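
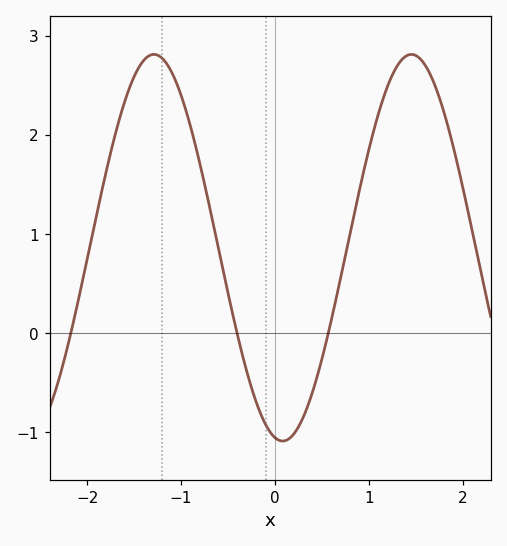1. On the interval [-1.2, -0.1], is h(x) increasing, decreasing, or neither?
decreasing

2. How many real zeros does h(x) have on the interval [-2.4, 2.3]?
3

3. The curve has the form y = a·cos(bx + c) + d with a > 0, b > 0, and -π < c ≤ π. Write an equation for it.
y = 1.95cos(2.29x + 2.95) + 0.86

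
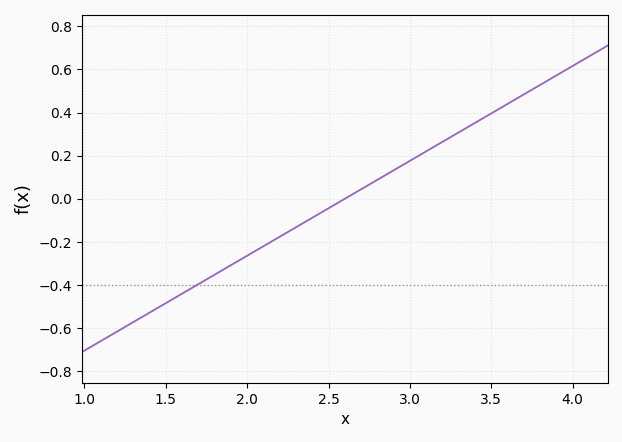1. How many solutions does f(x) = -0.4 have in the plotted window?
1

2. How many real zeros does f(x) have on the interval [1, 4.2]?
1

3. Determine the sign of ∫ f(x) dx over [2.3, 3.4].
positive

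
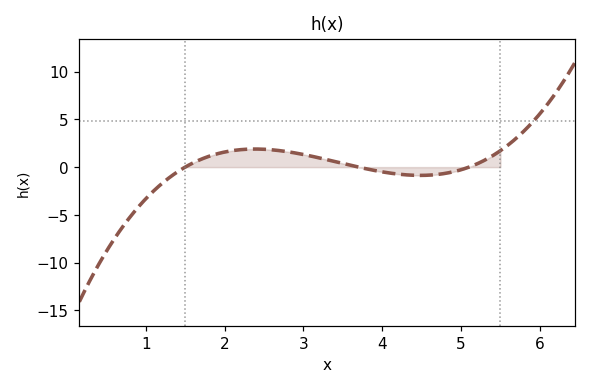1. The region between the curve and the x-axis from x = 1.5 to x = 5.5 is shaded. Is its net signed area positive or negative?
positive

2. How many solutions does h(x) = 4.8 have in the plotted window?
1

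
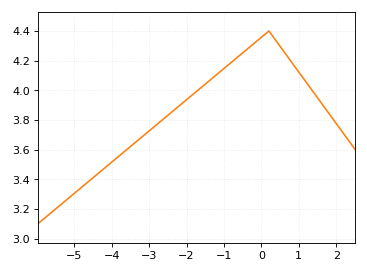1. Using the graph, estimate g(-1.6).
4.02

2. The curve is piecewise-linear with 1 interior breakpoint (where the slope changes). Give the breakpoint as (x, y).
(0.2, 4.4)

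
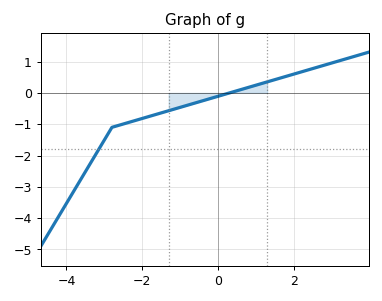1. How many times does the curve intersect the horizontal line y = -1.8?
1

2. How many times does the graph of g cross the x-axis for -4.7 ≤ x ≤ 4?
1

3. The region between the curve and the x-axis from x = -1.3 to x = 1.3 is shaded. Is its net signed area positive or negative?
negative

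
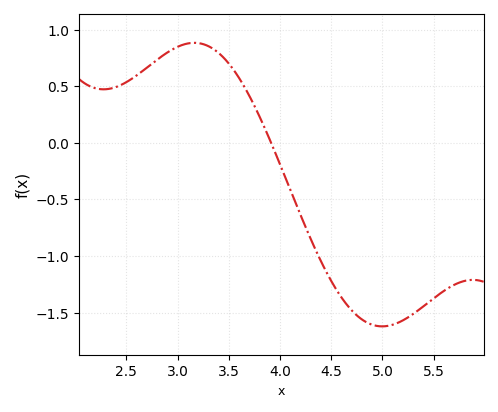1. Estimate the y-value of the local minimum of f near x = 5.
-1.6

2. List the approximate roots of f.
3.9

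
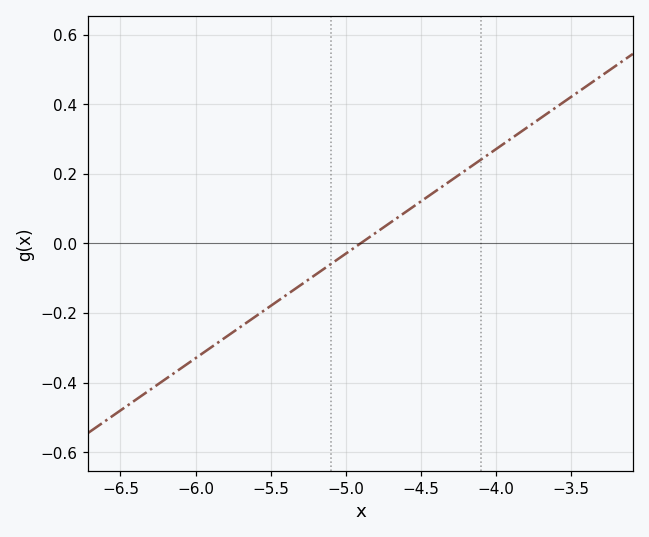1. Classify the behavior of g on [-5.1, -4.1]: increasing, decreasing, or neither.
increasing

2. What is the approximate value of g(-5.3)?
-0.12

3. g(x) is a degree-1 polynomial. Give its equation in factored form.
y = 0.3(x + 4.9)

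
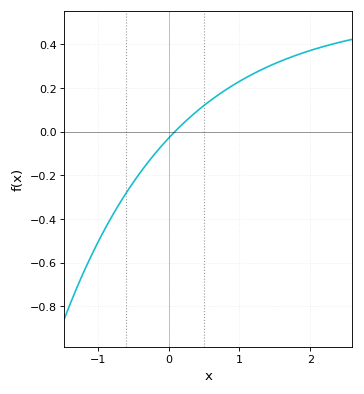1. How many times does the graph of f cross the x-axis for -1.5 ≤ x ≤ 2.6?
1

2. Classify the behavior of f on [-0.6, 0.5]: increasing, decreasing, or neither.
increasing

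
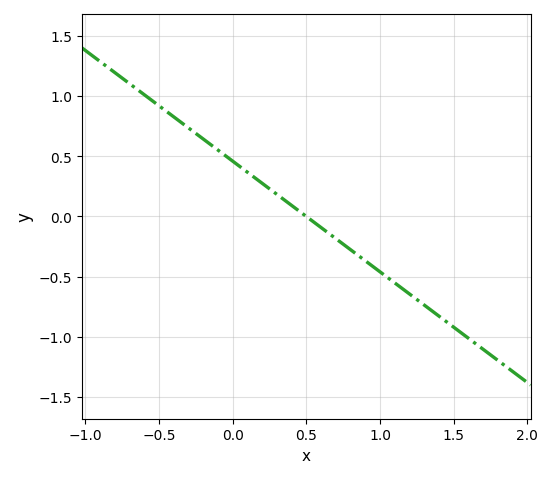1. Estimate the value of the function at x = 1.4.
-0.85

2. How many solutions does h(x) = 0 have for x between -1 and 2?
1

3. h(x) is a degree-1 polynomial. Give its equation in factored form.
y = -0.92(x - 0.5)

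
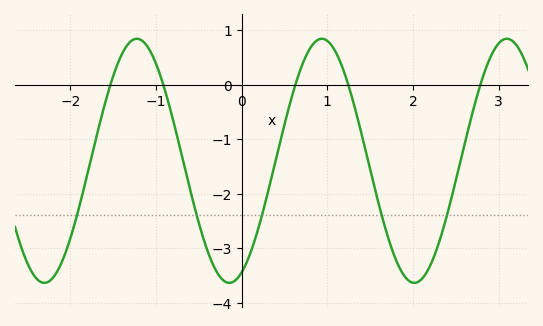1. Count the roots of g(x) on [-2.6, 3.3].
5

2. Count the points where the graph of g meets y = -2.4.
5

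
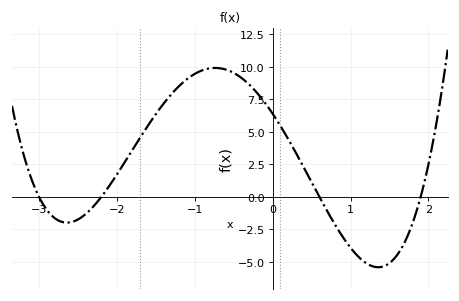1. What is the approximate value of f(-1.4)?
7.2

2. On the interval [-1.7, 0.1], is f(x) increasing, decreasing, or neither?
neither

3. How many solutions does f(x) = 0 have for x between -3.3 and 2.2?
4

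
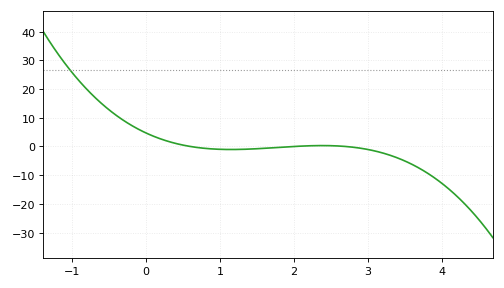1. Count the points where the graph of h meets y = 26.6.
1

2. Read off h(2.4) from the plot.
0.313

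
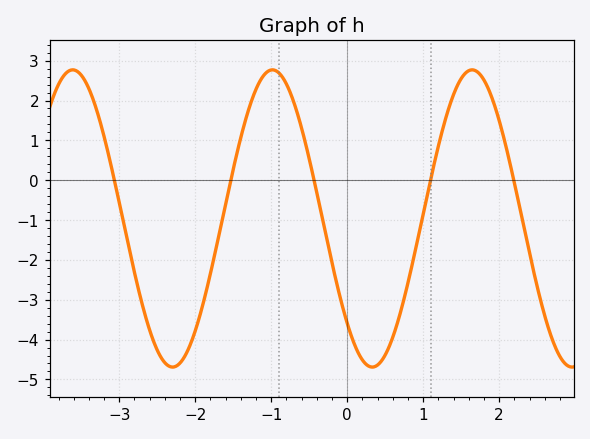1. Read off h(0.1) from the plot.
-4.14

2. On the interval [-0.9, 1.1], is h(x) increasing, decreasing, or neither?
neither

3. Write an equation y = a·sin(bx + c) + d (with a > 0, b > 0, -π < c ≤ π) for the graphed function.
y = 3.73sin(2.39x - 2.36) - 0.96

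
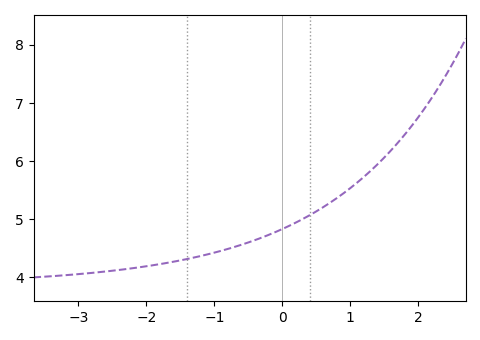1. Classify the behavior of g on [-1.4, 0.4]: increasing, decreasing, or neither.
increasing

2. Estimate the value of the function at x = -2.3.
4.14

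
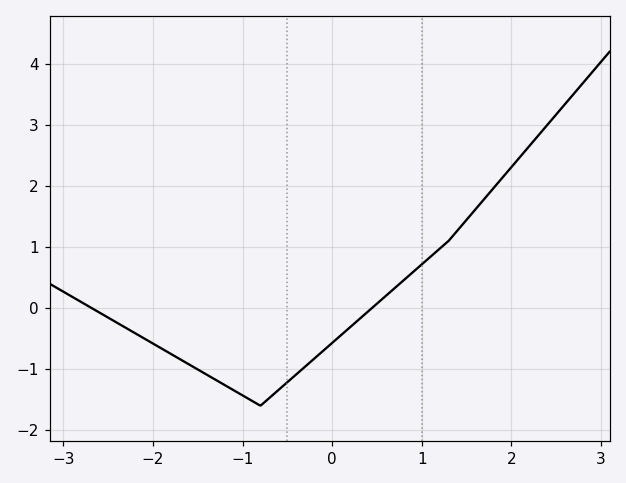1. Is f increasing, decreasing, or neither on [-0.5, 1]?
increasing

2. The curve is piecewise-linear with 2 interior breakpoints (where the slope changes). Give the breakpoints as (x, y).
(-0.8, -1.6); (1.3, 1.1)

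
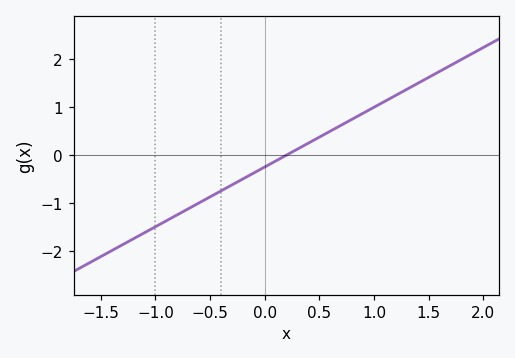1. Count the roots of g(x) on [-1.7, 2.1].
1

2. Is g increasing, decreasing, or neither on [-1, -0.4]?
increasing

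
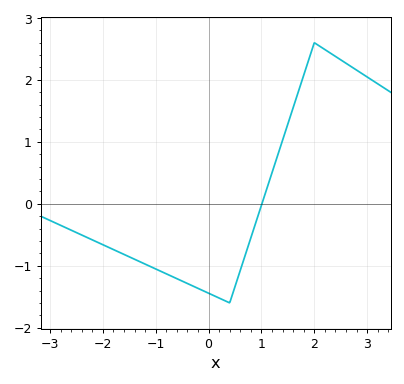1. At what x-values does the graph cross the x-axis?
1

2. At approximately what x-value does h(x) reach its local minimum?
0.4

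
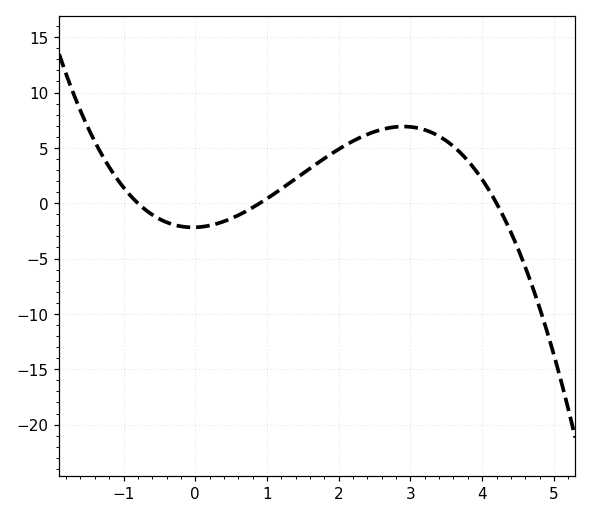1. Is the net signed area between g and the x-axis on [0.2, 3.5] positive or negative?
positive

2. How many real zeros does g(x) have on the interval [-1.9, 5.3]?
3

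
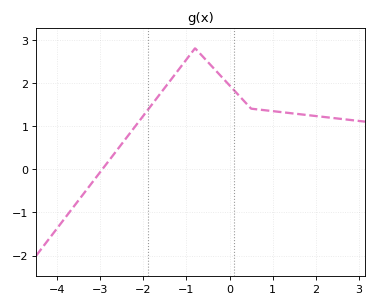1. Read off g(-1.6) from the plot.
1.76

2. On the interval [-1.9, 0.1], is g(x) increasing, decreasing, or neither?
neither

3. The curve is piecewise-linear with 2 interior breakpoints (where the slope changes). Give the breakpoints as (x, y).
(-0.8, 2.8); (0.5, 1.4)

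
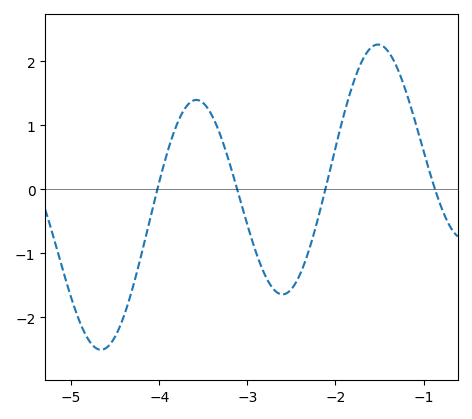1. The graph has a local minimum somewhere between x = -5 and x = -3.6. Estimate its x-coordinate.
-4.66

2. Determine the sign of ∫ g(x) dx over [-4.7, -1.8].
negative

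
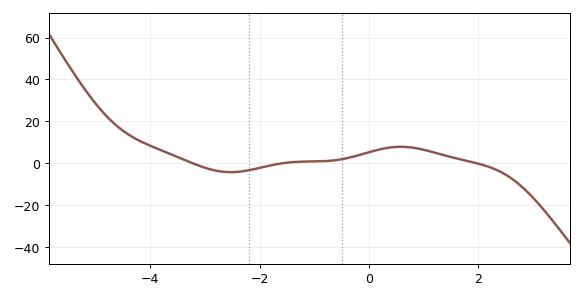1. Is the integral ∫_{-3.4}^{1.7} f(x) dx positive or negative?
positive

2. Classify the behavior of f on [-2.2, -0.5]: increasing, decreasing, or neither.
increasing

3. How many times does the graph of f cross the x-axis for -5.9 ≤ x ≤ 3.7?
3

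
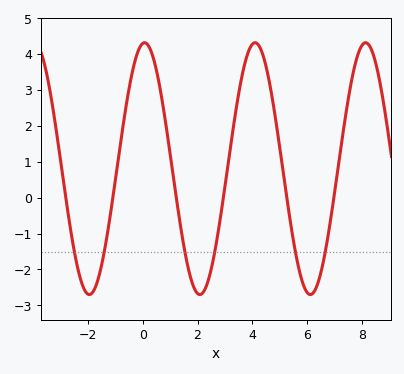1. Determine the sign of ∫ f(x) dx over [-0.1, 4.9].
positive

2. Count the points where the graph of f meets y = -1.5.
6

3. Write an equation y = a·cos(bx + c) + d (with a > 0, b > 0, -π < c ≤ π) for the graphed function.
y = 3.51cos(1.6x - 0.11) + 0.81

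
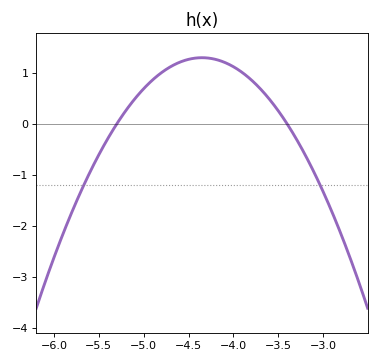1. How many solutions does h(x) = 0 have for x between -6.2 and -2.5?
2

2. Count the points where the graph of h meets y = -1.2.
2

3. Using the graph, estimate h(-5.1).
0.49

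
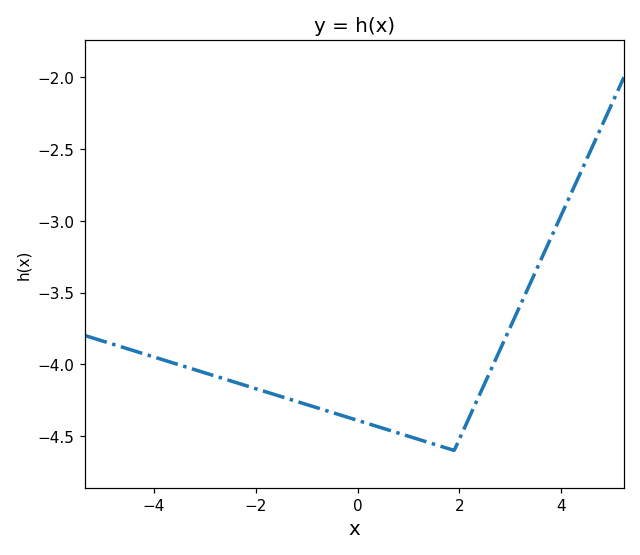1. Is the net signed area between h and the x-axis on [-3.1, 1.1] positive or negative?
negative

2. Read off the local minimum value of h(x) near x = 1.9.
-4.6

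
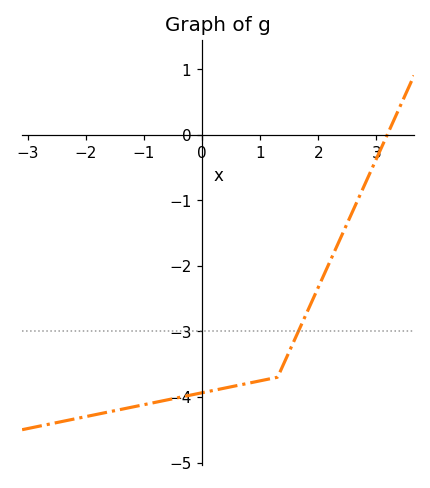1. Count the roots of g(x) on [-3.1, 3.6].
1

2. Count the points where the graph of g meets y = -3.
1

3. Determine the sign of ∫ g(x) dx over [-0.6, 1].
negative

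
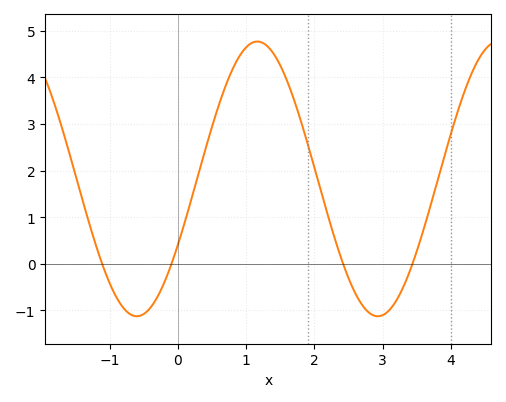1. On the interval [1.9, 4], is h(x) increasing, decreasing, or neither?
neither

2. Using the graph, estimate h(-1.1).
-0.043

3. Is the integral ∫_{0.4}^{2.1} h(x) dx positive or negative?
positive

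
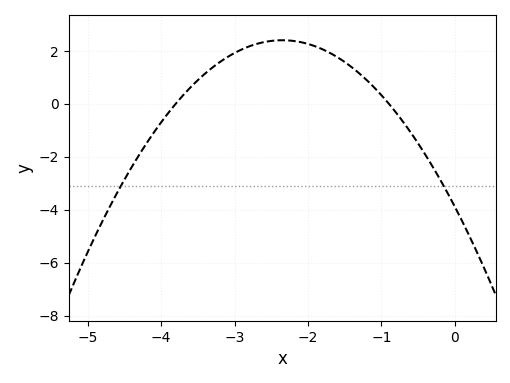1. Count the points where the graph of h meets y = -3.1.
2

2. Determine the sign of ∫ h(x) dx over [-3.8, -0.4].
positive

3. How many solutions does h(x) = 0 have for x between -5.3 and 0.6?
2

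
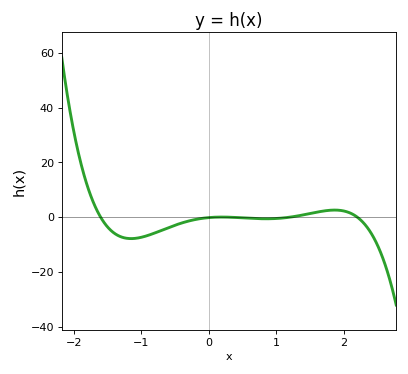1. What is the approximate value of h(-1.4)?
-6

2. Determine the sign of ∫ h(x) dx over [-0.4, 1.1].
negative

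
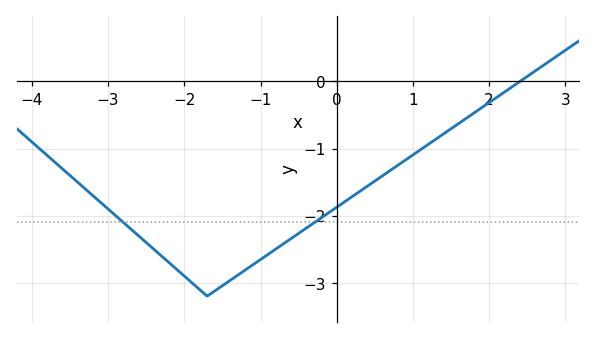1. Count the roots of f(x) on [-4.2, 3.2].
1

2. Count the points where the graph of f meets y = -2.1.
2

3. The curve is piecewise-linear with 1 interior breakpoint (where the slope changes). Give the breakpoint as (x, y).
(-1.7, -3.2)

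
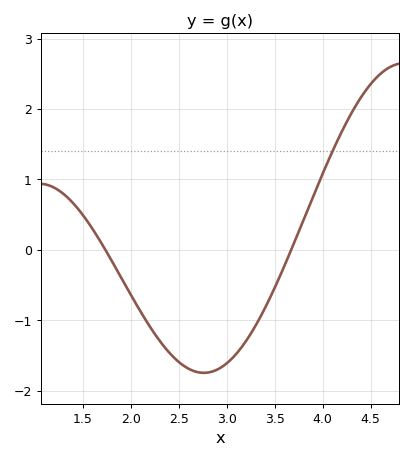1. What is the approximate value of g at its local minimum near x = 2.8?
-1.7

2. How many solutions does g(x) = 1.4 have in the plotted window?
1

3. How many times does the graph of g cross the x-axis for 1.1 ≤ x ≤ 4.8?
2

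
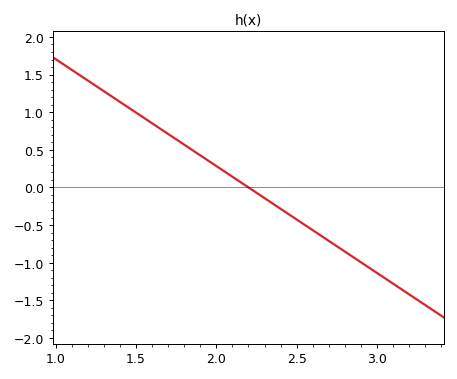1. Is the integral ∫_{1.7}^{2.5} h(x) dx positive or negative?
positive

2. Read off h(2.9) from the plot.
-0.994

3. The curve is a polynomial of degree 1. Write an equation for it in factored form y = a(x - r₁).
y = -1.42(x - 2.2)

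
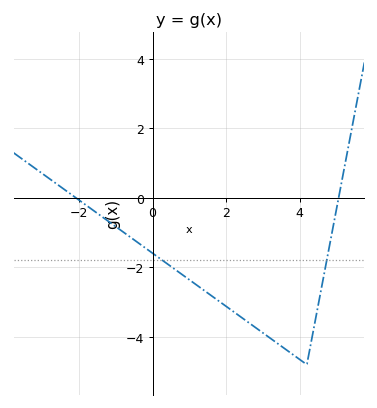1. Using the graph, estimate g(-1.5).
-0.445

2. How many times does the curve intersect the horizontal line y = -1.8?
2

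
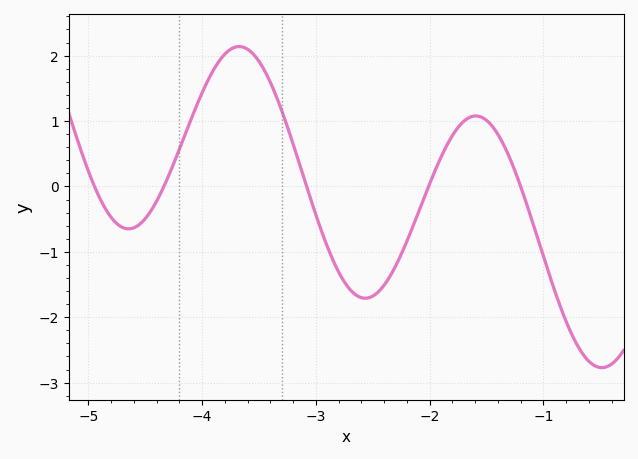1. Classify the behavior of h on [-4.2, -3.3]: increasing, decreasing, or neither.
neither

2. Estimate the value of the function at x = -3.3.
1.16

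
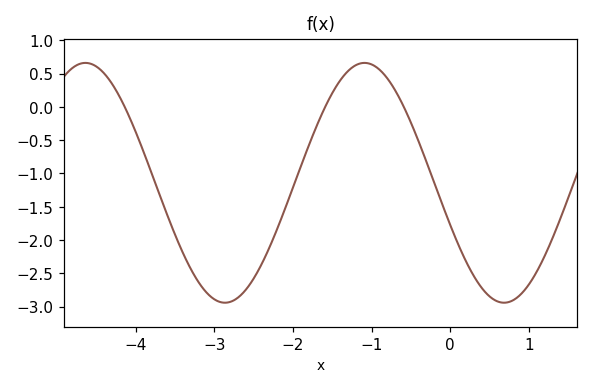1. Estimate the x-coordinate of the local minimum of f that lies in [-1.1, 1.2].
0.7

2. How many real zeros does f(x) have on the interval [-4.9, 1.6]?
3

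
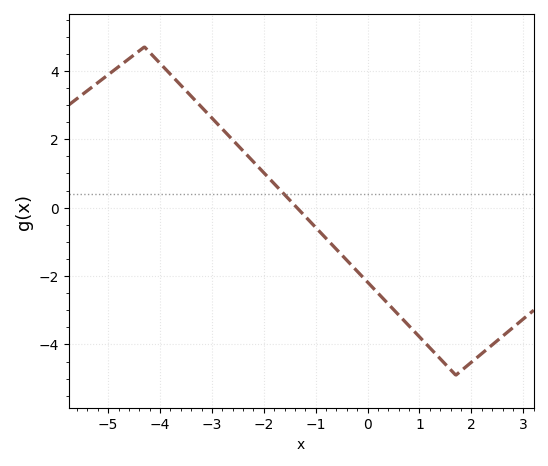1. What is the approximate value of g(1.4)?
-4.4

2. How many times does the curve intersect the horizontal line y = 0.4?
1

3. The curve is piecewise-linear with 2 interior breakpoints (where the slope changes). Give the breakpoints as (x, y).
(-4.3, 4.7); (1.7, -4.9)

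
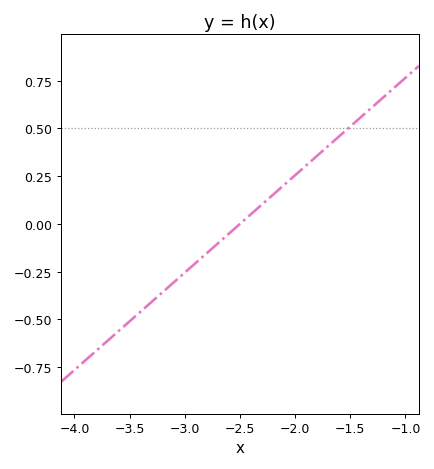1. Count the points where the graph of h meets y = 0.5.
1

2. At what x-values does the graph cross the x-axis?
-2.5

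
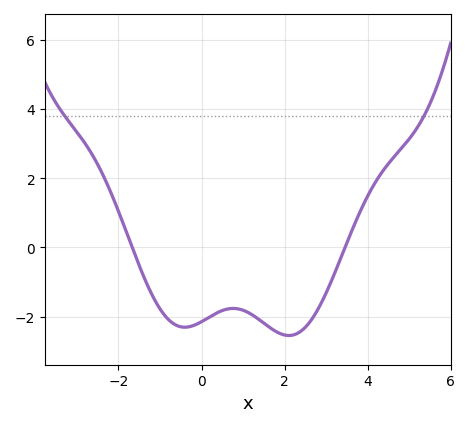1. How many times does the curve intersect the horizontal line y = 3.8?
2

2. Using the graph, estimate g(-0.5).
-2.29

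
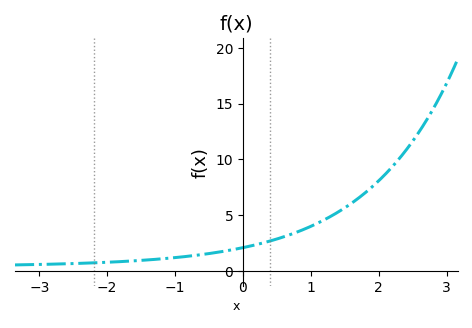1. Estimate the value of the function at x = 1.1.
4.27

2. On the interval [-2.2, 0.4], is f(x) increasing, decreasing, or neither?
increasing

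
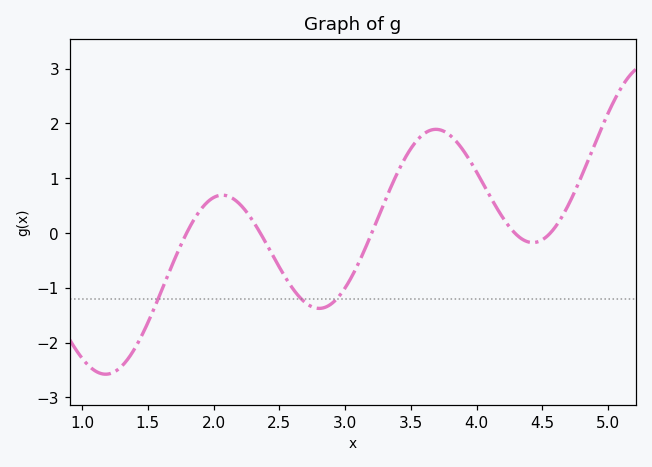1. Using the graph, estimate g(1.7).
-0.5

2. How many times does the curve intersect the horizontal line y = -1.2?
3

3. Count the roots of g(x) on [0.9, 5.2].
5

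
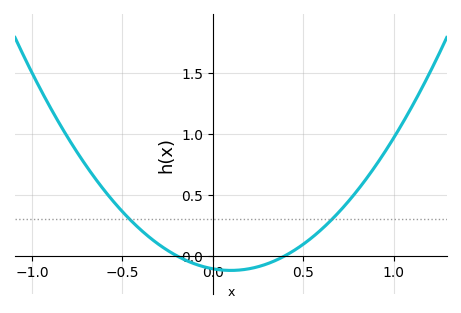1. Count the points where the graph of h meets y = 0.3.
2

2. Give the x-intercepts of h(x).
-0.2, 0.4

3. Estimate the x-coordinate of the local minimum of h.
0.1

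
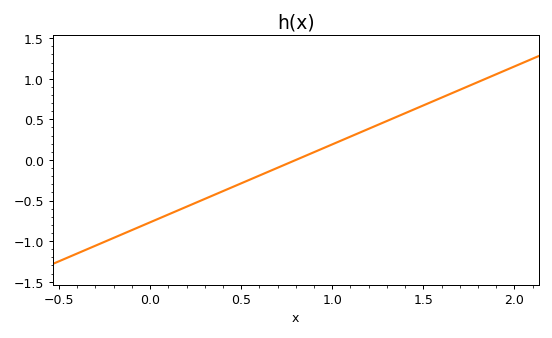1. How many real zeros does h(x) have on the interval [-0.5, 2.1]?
1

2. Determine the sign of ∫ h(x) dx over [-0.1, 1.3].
negative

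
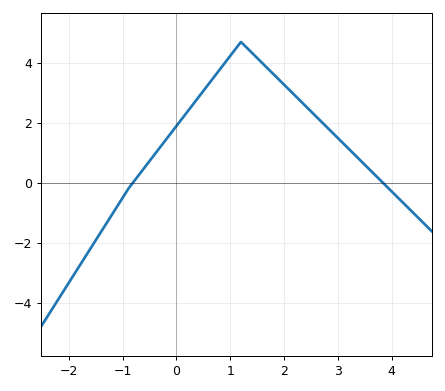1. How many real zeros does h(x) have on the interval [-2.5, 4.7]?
2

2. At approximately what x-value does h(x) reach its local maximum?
1.2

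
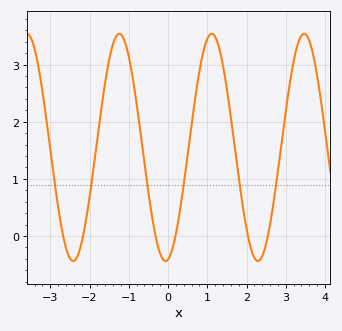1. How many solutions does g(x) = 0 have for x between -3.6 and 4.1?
6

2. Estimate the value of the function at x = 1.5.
2.57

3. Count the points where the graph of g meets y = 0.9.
6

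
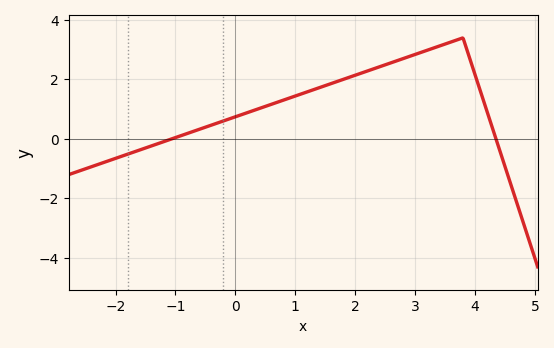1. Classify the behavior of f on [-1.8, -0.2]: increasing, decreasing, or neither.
increasing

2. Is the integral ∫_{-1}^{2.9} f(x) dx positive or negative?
positive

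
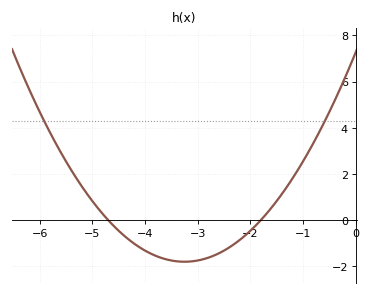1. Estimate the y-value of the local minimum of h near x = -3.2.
-1.81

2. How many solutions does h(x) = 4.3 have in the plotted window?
2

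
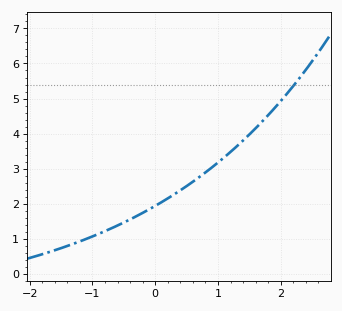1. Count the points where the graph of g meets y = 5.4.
1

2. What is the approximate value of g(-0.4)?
1.6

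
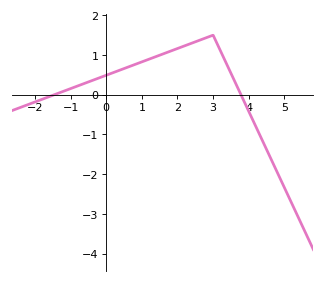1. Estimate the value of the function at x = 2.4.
1.3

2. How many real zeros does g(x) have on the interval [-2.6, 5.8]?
2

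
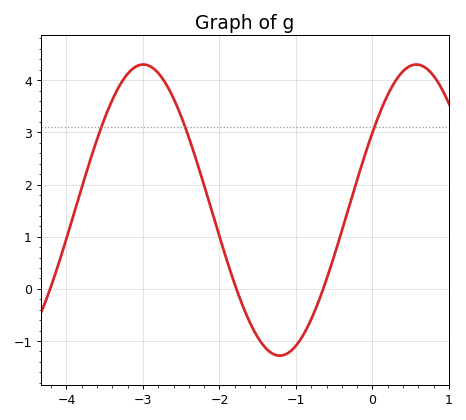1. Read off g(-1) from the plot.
-1.1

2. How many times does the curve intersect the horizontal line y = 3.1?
3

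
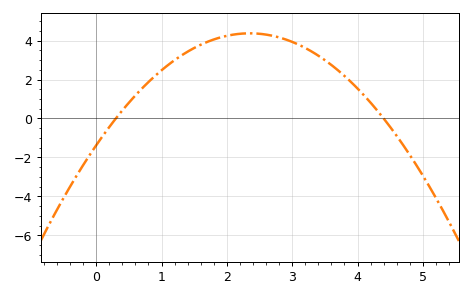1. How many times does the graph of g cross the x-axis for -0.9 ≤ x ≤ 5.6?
2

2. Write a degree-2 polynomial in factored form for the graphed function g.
y = -1.04(x - 0.3)(x - 4.4)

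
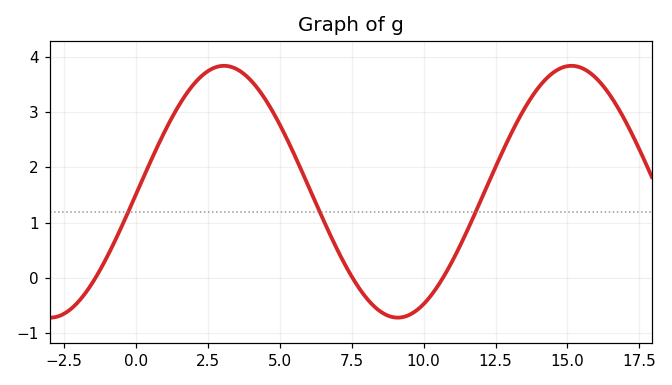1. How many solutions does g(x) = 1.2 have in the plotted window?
3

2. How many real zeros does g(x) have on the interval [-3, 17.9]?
3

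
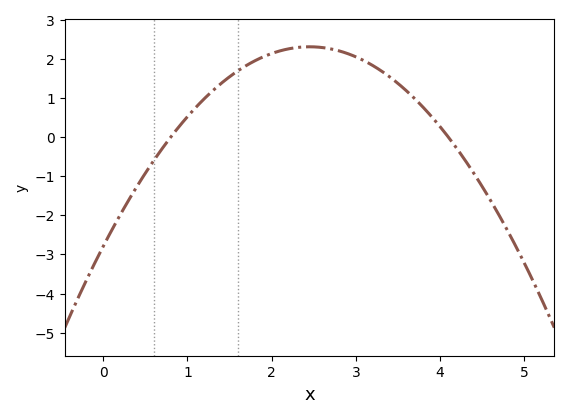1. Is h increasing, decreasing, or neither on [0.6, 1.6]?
increasing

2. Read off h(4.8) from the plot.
-2.38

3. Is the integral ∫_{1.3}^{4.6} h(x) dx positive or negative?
positive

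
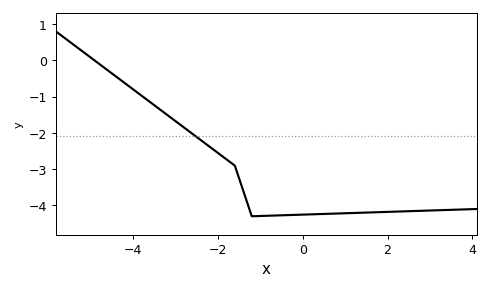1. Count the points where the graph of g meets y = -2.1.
1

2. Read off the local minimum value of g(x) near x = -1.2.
-4.3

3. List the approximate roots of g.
-4.91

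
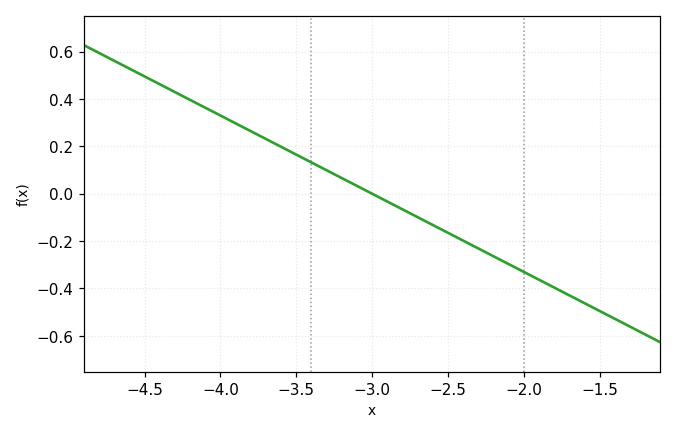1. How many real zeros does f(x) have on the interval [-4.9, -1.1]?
1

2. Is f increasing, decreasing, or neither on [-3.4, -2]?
decreasing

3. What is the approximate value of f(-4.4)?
0.462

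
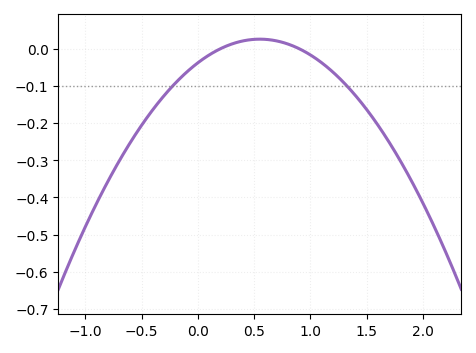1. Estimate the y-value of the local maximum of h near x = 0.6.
0.026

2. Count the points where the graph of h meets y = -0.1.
2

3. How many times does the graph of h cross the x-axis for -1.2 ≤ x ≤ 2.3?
2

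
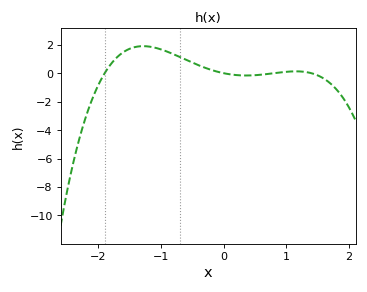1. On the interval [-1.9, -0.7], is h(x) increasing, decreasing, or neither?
neither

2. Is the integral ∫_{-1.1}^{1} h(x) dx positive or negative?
positive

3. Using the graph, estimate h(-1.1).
1.8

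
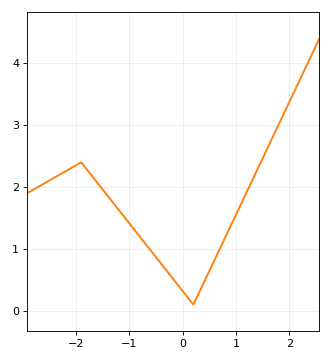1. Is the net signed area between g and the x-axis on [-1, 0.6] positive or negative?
positive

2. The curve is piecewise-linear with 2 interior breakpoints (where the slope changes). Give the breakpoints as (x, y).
(-1.9, 2.4); (0.2, 0.1)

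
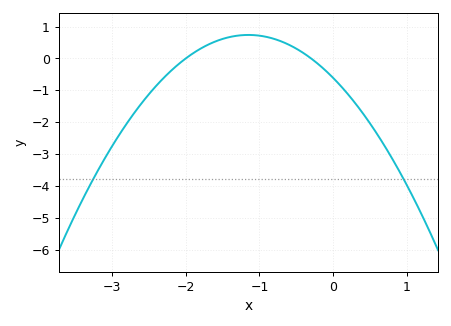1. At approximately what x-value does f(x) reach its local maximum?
-1.15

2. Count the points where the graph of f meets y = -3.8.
2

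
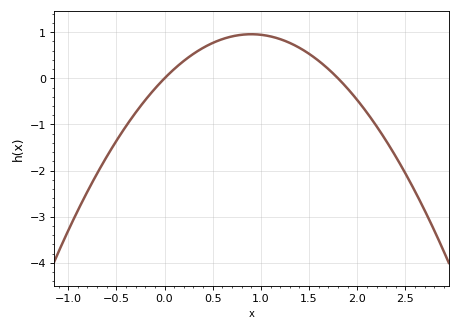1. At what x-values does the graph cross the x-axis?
0, 1.8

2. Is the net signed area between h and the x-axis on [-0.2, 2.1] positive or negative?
positive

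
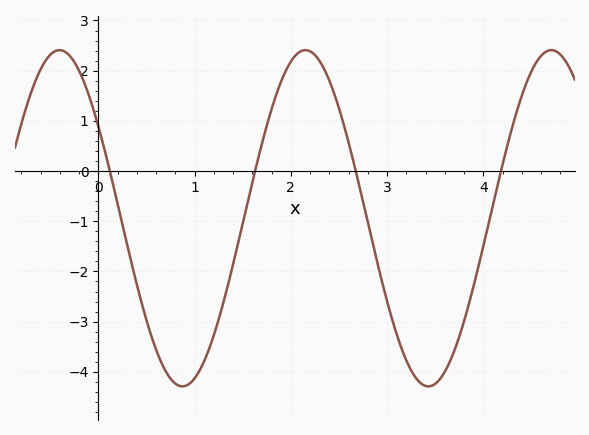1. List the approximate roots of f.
0.12, 1.63, 2.67, 4.18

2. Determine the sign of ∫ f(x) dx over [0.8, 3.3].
negative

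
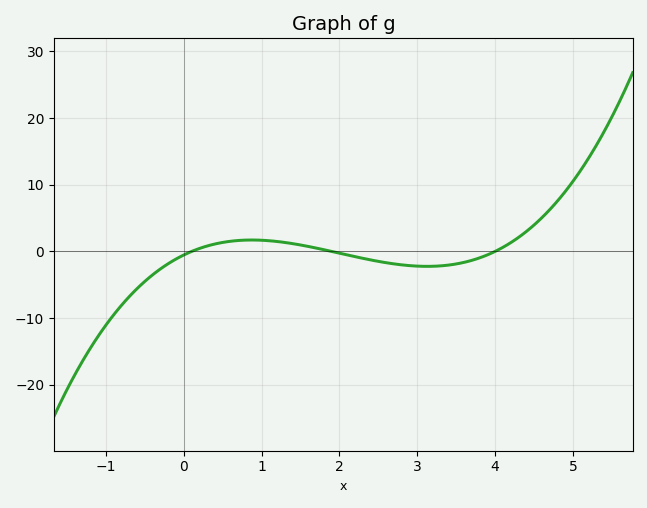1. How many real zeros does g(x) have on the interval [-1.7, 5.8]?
3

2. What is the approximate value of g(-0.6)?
-5.55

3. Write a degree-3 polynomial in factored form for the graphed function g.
y = 0.69(x - 0.1)(x - 1.9)(x - 4)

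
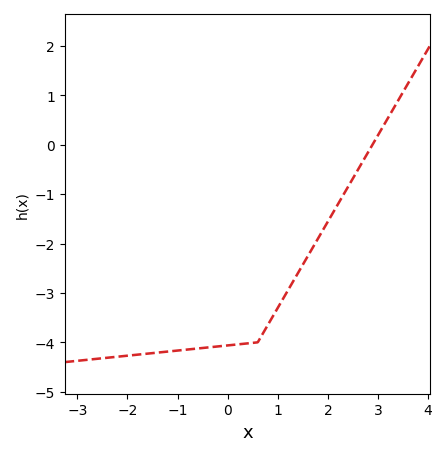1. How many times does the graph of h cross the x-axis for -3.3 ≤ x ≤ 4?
1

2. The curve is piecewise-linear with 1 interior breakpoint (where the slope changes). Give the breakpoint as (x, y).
(0.6, -4)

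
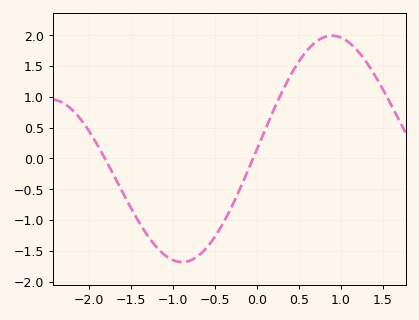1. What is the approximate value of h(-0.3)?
-0.777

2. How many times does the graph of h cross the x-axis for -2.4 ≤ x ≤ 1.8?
2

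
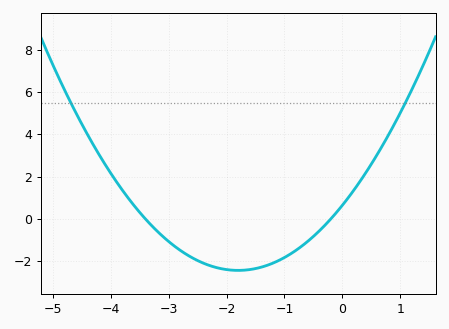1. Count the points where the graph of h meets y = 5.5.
2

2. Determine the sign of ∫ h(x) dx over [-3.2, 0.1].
negative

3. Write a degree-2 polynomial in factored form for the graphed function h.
y = 0.95(x + 3.4)(x + 0.2)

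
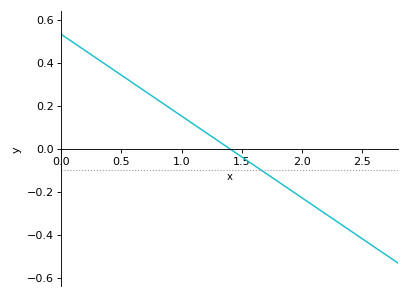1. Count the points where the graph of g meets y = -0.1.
1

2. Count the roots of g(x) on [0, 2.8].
1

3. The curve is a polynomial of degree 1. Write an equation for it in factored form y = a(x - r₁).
y = -0.38(x - 1.4)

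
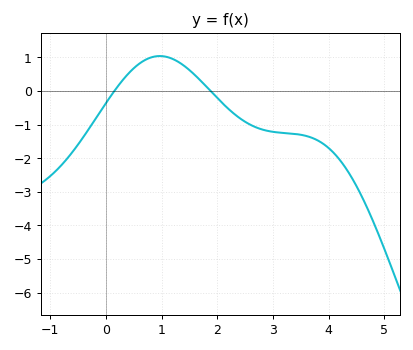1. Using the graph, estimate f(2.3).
-0.7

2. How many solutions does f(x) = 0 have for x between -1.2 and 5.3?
2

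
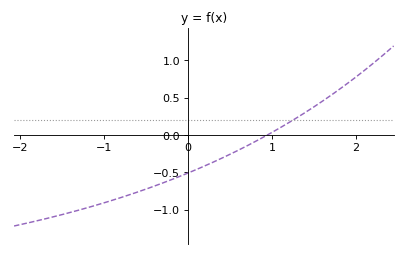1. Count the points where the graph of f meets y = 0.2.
1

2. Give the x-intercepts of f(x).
0.9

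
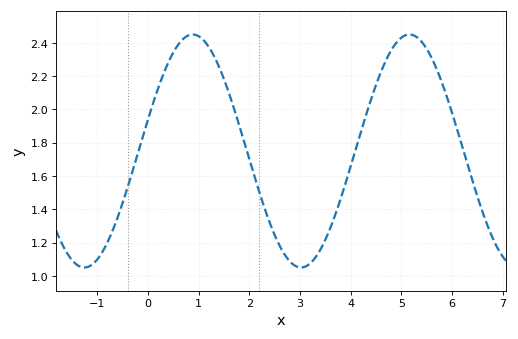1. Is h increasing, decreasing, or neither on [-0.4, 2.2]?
neither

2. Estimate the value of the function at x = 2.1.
1.6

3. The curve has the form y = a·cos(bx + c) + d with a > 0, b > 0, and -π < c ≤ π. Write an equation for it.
y = 0.7cos(1.47x - 1.3) + 1.75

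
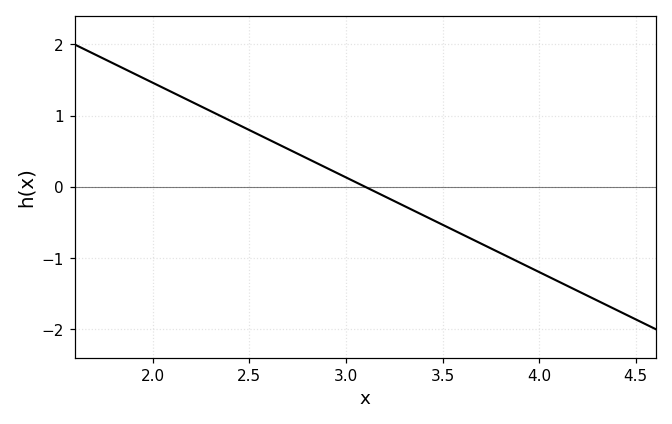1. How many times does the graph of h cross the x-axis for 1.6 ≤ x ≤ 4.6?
1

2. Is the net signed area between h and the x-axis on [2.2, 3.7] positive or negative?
positive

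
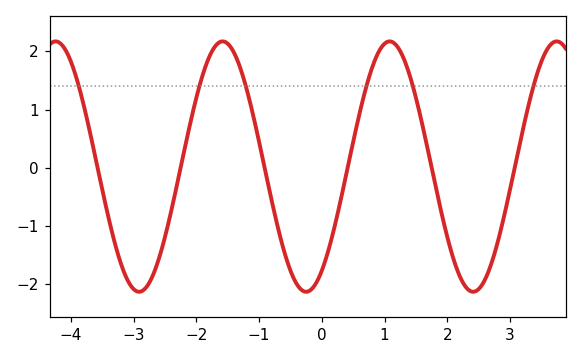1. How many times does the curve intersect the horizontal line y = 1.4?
6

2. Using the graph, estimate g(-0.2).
-2.12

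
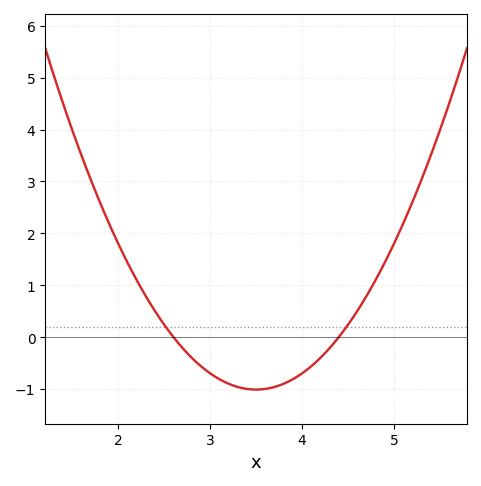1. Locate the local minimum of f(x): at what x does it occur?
3.5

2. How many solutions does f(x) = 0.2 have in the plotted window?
2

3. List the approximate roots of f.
2.6, 4.4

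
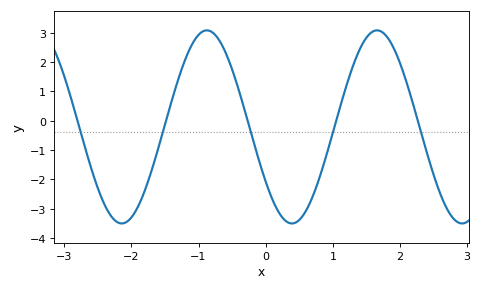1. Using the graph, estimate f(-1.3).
1.42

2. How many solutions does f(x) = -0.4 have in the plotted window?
5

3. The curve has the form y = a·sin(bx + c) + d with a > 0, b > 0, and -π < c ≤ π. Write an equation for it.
y = 3.29sin(2.48x - 2.54) - 0.21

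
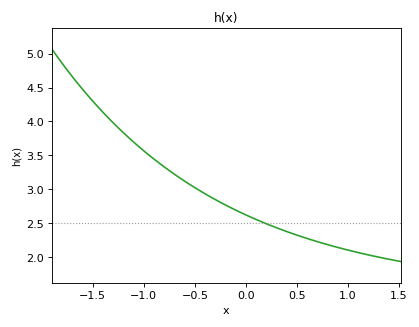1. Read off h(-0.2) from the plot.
2.77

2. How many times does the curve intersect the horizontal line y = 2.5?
1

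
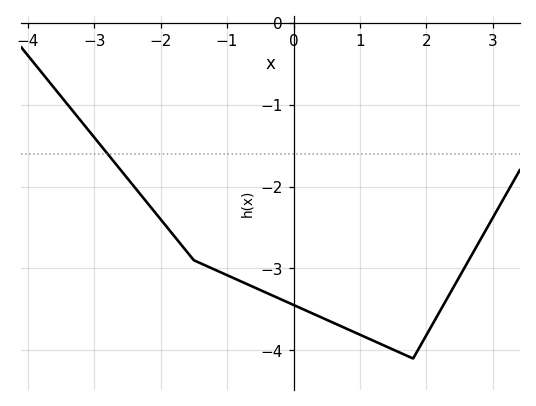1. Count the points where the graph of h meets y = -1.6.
1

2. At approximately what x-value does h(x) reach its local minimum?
1.8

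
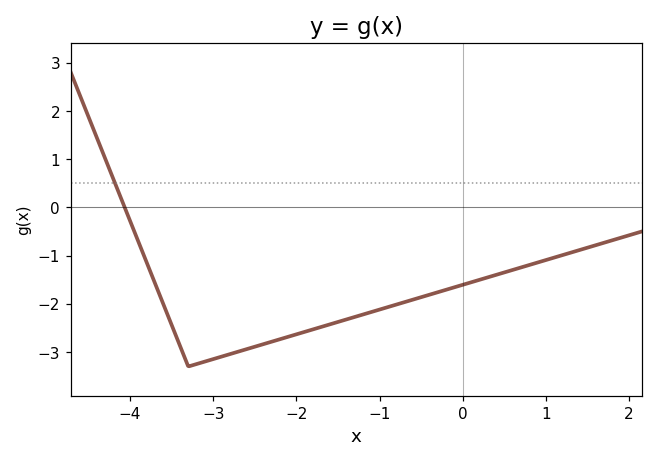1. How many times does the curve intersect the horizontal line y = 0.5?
1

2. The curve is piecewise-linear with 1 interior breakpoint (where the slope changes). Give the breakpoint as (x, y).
(-3.3, -3.3)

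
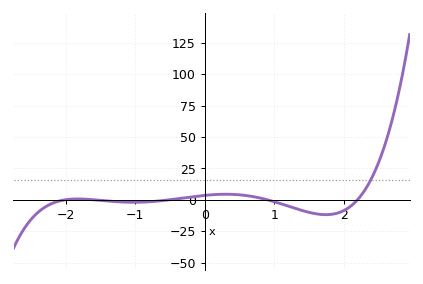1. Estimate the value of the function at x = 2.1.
-6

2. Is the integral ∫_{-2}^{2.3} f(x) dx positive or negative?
negative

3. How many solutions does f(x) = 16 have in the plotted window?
1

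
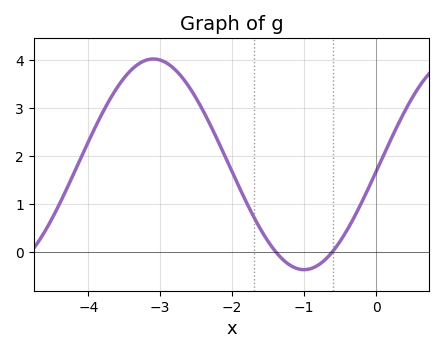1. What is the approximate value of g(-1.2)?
-0.273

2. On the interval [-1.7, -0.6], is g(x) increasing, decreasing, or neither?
neither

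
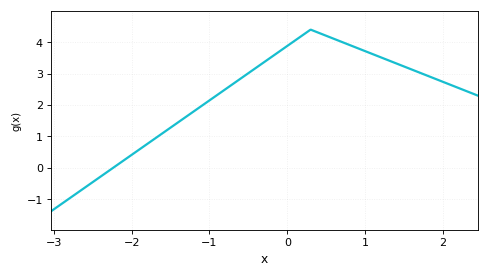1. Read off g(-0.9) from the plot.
2.3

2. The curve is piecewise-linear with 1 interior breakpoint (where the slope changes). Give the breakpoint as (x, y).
(0.3, 4.4)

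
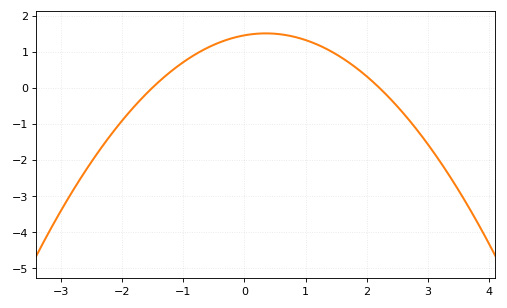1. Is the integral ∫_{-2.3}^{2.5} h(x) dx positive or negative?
positive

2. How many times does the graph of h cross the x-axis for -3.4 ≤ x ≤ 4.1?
2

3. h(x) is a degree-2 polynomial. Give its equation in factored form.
y = -0.44(x + 1.5)(x - 2.2)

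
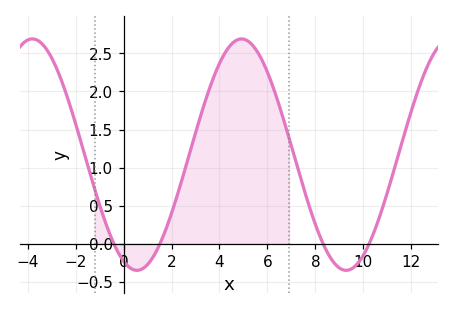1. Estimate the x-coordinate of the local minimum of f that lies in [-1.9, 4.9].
0.557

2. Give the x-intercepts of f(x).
-0.405, 1.52, 8.32, 10.2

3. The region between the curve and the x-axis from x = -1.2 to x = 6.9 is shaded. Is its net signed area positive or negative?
positive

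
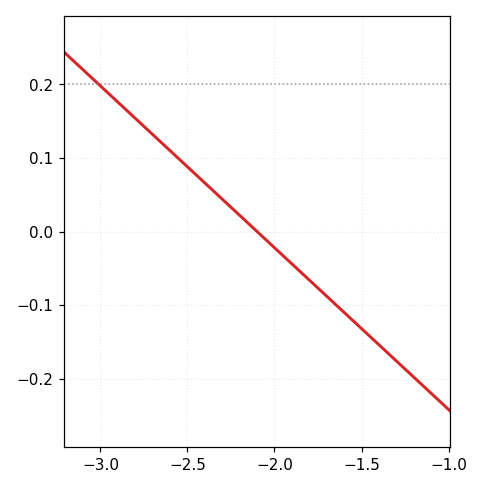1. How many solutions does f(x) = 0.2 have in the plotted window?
1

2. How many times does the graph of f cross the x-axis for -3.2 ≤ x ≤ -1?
1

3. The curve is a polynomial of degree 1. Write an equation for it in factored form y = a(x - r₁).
y = -0.22(x + 2.1)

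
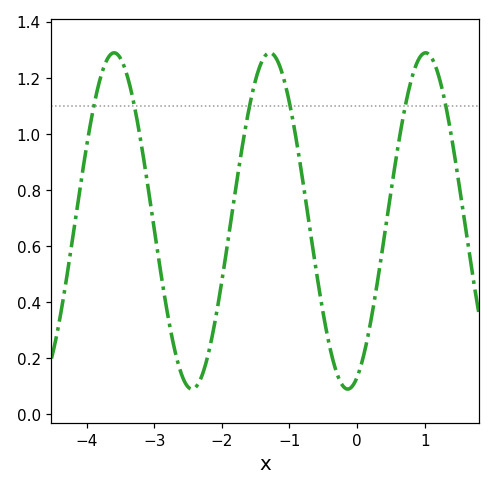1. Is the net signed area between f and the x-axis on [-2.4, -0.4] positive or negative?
positive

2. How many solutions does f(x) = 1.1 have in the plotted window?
6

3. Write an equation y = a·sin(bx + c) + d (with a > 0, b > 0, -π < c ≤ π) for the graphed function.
y = 0.6sin(2.73x - 1.19) + 0.69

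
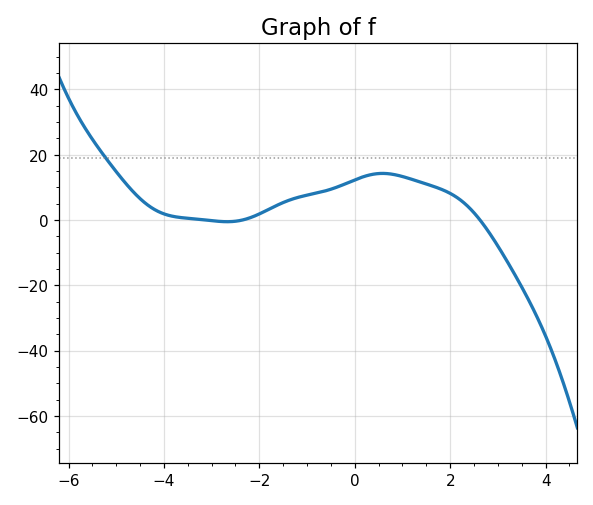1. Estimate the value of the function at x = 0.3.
13.8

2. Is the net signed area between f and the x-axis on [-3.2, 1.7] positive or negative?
positive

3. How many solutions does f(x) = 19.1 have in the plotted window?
1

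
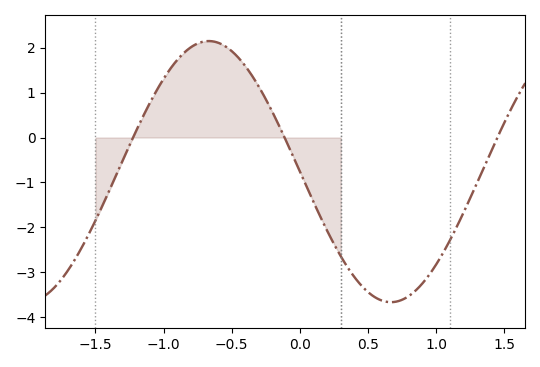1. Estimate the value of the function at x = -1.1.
0.777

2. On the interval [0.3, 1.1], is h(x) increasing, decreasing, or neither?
neither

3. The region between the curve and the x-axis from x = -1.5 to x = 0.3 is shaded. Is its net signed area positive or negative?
positive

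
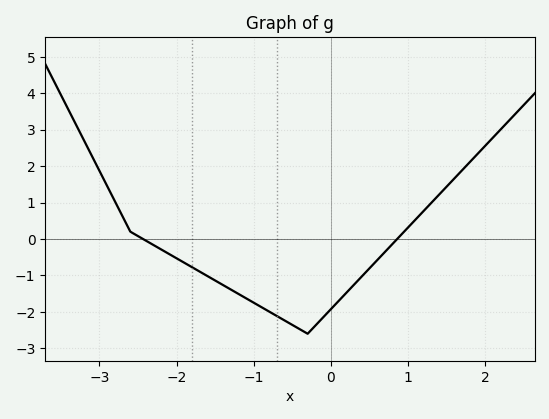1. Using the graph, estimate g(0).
-1.9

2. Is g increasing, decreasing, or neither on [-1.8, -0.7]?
decreasing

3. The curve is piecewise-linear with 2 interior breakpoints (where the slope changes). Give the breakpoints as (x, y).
(-2.6, 0.2); (-0.3, -2.6)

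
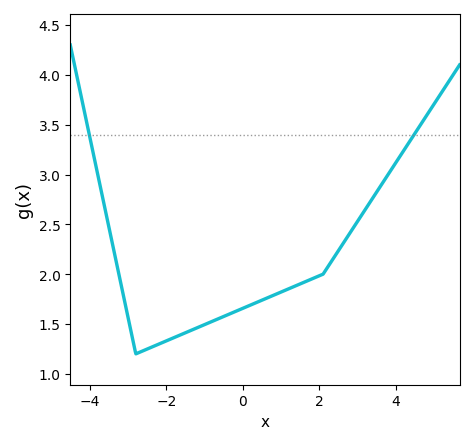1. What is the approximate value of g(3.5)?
2.82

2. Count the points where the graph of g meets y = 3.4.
2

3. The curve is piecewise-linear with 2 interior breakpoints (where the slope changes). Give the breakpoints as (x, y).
(-2.8, 1.2); (2.1, 2)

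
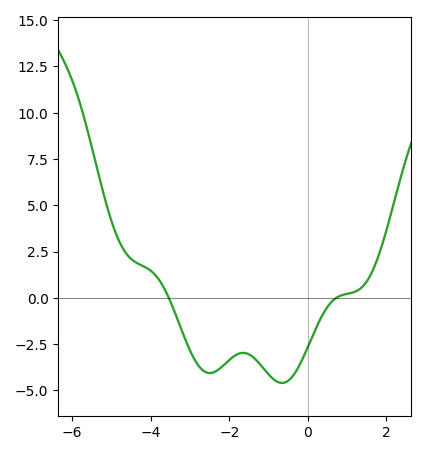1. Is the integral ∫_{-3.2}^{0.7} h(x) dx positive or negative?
negative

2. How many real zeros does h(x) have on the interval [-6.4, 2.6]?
2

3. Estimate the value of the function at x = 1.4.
0.5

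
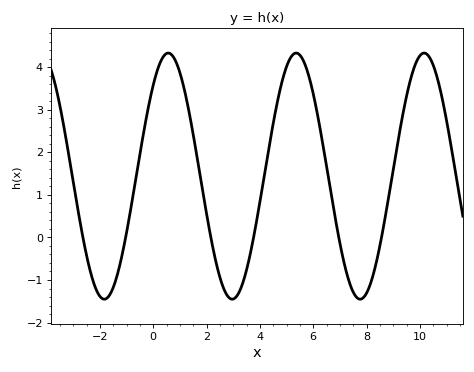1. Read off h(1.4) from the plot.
2.8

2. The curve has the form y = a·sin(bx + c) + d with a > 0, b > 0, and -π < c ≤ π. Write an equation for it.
y = 2.89sin(1.3x + 0.83) + 1.44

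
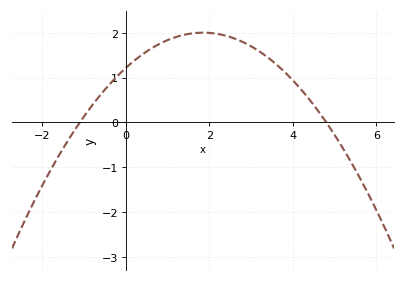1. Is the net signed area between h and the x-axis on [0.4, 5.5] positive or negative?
positive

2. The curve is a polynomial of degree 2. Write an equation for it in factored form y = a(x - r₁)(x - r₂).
y = -0.23(x + 1.1)(x - 4.8)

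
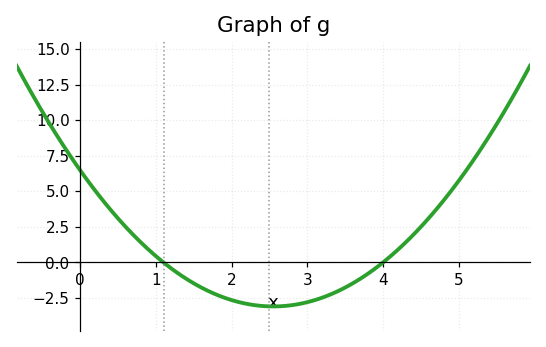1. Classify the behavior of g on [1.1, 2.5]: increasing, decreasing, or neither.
decreasing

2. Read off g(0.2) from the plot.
5.03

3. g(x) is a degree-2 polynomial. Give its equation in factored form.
y = 1.47(x - 1.1)(x - 4)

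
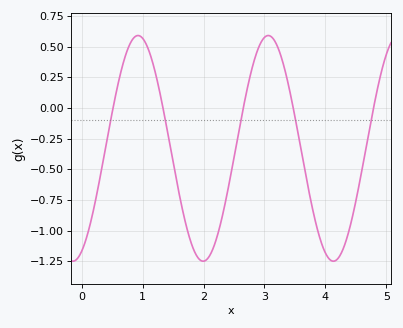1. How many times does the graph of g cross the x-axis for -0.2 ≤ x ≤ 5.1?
5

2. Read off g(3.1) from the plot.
0.584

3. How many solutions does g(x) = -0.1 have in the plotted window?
5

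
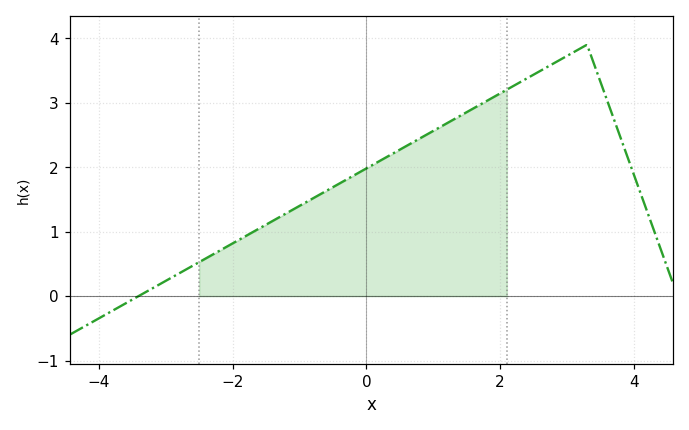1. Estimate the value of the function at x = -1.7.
0.991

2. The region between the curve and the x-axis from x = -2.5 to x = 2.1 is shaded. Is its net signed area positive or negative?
positive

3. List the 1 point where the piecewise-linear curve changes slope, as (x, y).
(3.3, 3.9)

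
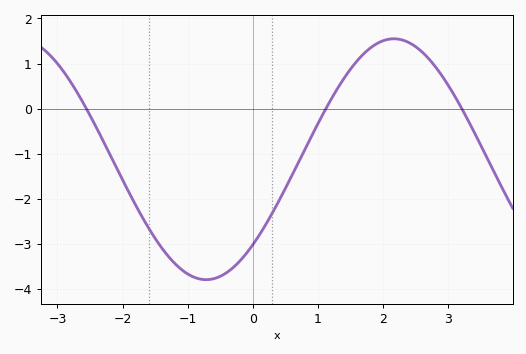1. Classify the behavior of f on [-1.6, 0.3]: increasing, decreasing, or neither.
neither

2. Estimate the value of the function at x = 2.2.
1.55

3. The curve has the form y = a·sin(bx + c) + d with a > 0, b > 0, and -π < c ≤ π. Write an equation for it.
y = 2.67sin(1.09x - 0.79) - 1.12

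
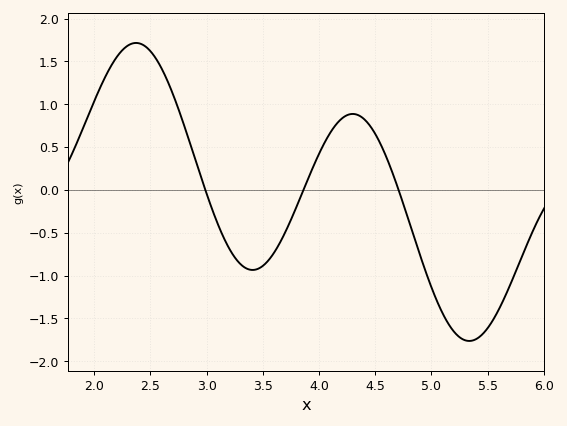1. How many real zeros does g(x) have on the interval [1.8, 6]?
3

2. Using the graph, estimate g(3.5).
-0.9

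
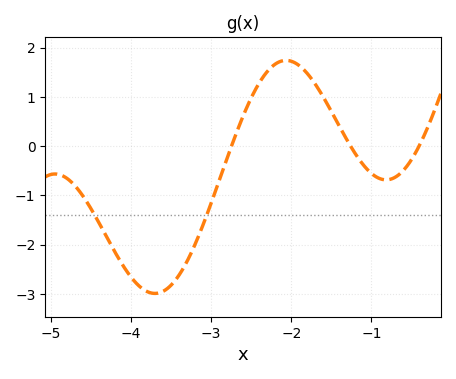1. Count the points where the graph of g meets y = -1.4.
2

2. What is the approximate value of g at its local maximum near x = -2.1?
1.74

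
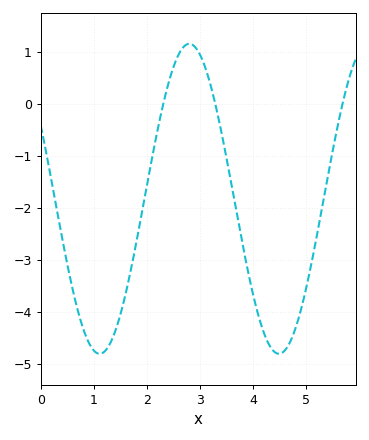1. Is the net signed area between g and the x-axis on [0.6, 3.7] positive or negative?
negative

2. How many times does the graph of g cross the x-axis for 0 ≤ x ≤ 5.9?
3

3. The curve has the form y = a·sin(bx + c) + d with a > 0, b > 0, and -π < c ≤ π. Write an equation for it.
y = 2.98sin(1.86x + 2.65) - 1.83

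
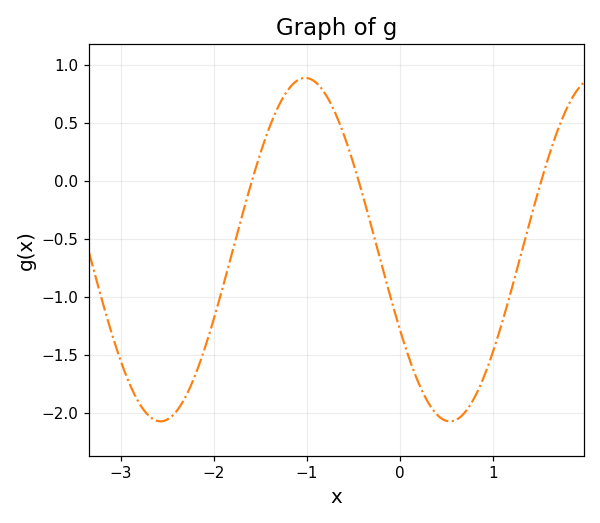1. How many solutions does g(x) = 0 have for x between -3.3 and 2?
3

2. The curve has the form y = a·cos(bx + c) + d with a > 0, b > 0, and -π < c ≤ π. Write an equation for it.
y = 1.48cos(2x + 2.1) - 0.59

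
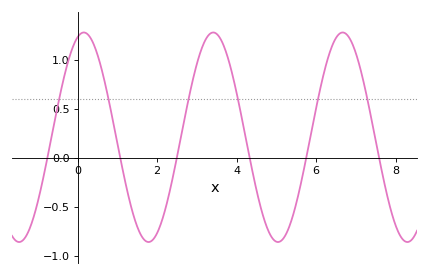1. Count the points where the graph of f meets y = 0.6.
6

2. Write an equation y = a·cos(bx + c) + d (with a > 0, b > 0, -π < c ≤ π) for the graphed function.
y = 1.07cos(1.93x - 0.3) + 0.21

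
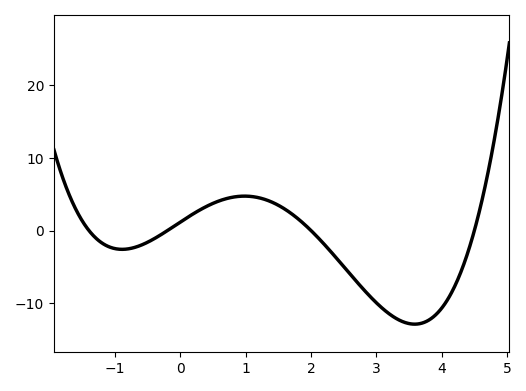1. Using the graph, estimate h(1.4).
4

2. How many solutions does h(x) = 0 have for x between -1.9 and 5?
4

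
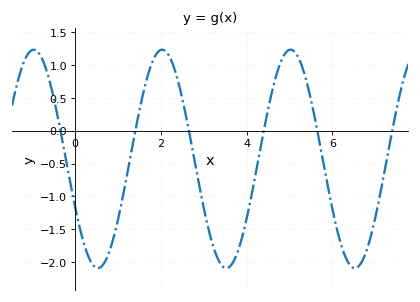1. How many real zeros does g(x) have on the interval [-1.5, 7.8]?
6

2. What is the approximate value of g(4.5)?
0.316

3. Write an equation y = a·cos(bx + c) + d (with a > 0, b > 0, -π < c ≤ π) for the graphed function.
y = 1.66cos(2.1x + 2.01) - 0.43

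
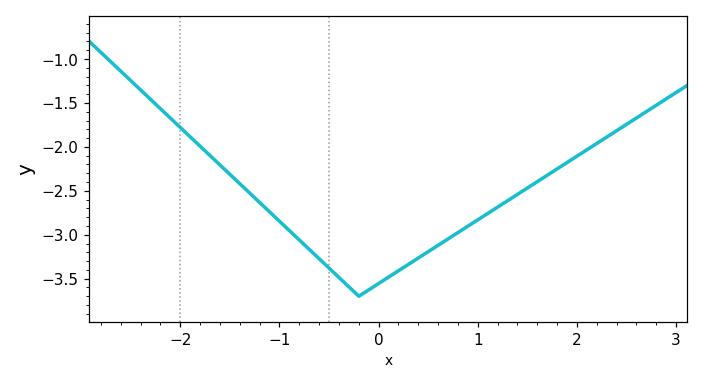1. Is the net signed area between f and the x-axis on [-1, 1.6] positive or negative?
negative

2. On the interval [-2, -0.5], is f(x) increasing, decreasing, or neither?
decreasing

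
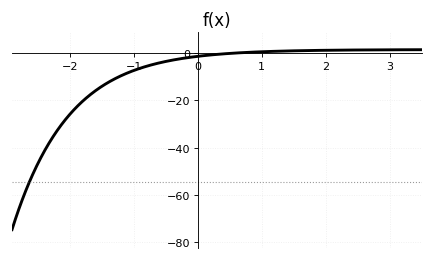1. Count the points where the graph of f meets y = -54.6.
1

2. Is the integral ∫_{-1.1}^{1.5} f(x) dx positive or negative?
negative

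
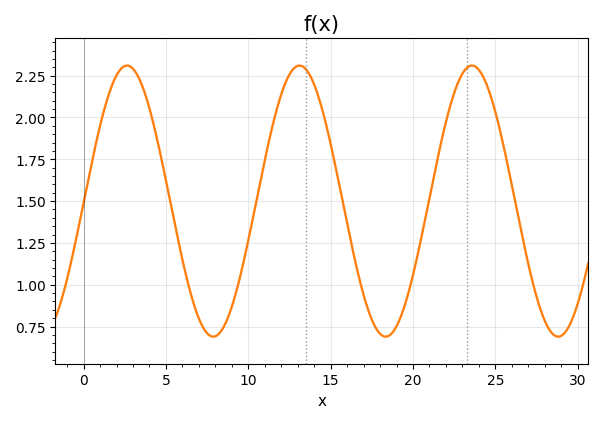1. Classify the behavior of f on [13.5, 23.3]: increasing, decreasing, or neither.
neither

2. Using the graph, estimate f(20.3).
1.18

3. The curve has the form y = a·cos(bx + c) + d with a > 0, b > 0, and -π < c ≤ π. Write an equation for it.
y = 0.81cos(0.6x - 1.6) + 1.5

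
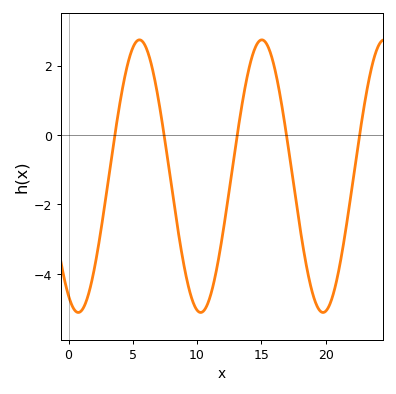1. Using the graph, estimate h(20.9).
-4.2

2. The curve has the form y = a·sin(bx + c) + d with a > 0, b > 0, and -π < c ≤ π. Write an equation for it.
y = 3.93sin(0.66x - 2.1) - 1.19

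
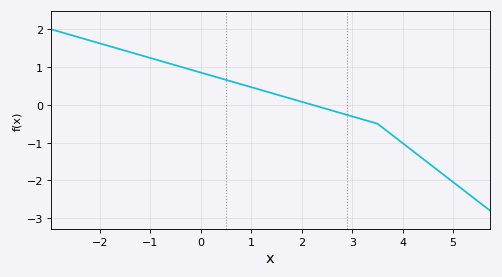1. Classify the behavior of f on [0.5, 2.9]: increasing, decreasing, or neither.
decreasing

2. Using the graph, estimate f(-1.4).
1.4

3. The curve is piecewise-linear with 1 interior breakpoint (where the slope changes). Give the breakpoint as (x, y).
(3.5, -0.5)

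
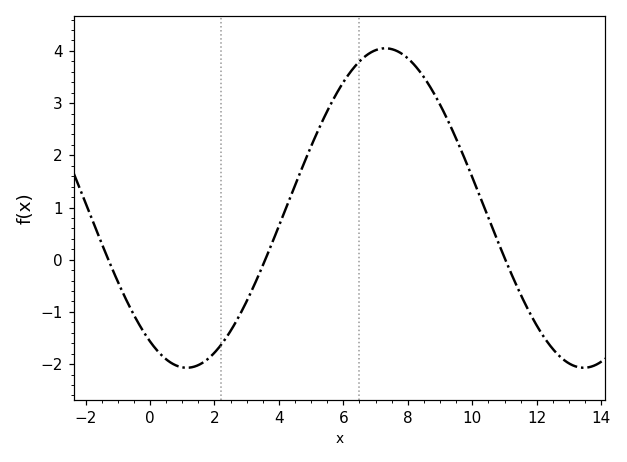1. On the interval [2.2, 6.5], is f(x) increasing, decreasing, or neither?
increasing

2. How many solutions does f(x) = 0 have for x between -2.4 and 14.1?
3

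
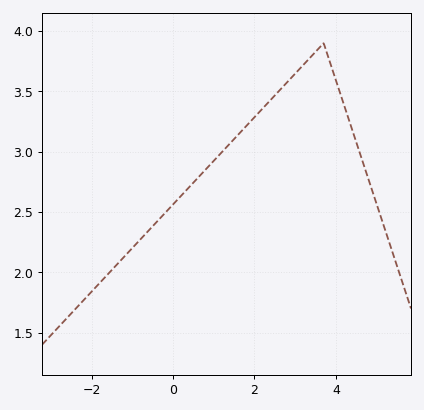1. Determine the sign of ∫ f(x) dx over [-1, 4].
positive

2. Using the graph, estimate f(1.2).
3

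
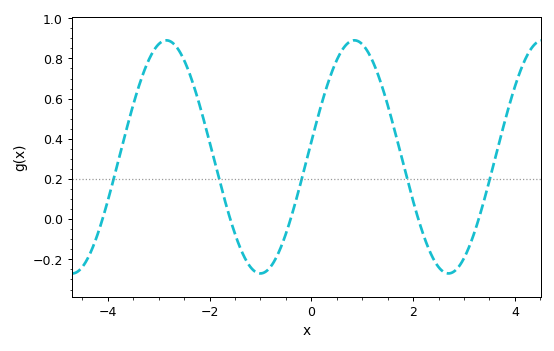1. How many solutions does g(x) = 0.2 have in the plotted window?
5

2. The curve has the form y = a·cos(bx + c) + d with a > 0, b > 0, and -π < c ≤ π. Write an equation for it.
y = 0.58cos(1.7x - 1.4) + 0.31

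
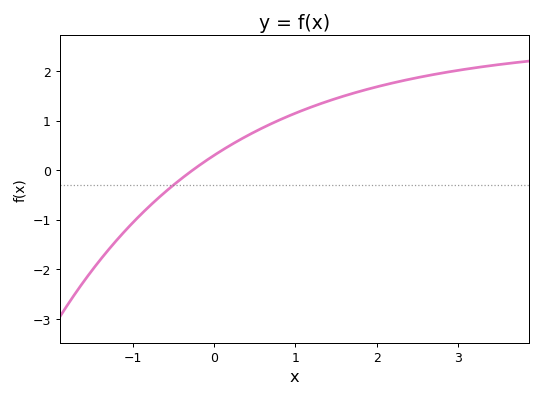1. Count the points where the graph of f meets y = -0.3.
1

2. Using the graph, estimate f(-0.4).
-0.2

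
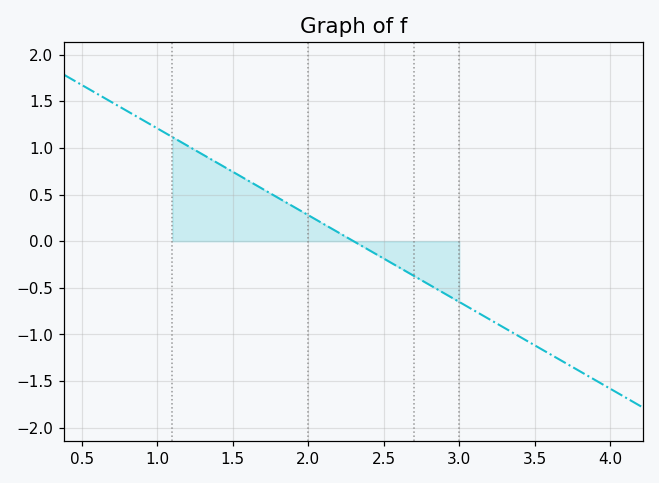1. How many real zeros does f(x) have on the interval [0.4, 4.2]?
1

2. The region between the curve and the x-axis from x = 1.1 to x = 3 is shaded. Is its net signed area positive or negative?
positive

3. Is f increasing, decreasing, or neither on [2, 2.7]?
decreasing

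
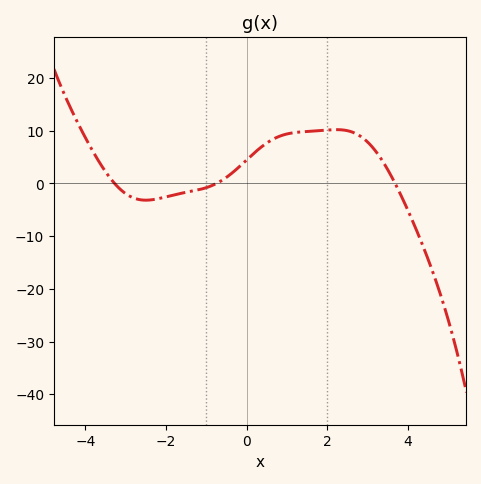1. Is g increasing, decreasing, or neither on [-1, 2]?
increasing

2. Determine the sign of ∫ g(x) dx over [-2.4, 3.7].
positive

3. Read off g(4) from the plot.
-5.14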